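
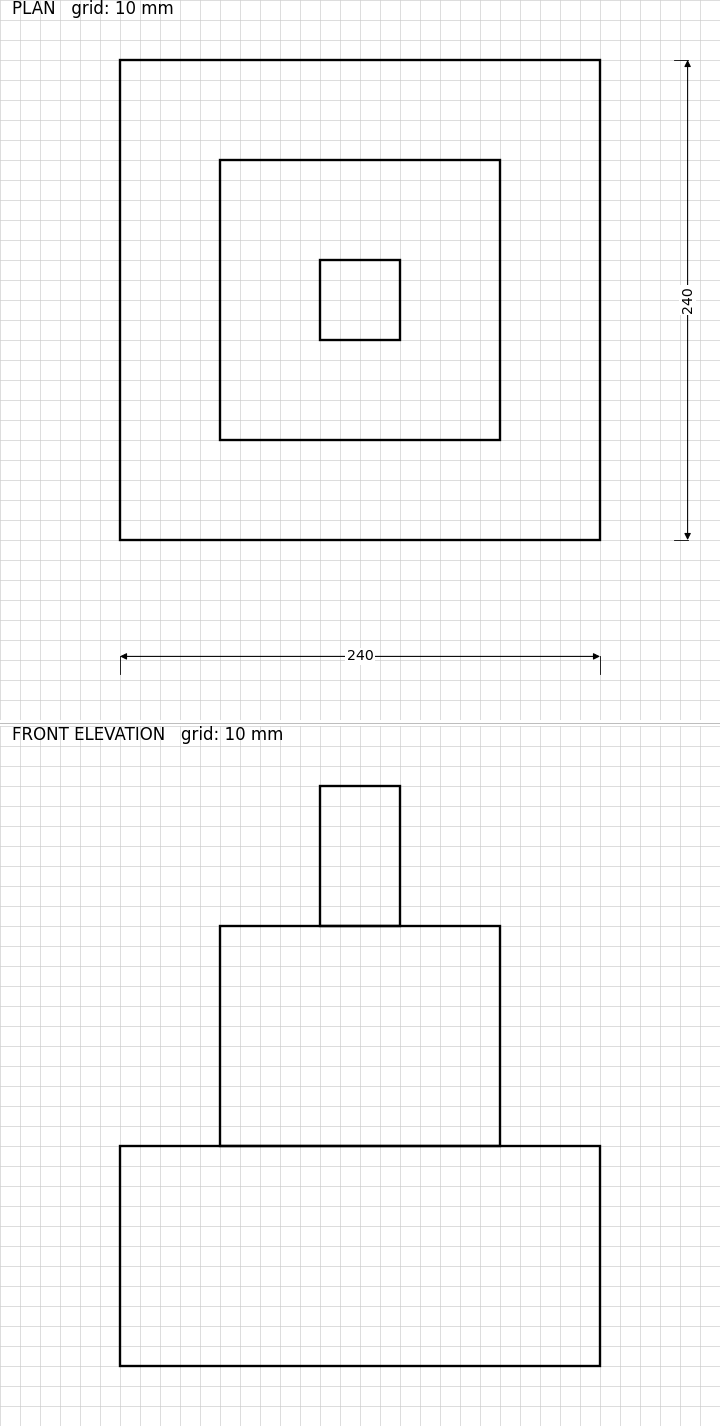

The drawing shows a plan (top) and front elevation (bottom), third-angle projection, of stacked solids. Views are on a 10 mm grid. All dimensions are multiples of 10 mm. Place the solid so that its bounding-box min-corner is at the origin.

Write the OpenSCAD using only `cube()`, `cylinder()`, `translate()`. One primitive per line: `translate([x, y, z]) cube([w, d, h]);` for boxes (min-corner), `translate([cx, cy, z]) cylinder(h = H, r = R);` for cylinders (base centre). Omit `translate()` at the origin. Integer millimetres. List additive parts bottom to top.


cube([240, 240, 110]);
translate([50, 50, 110]) cube([140, 140, 110]);
translate([100, 100, 220]) cube([40, 40, 70]);


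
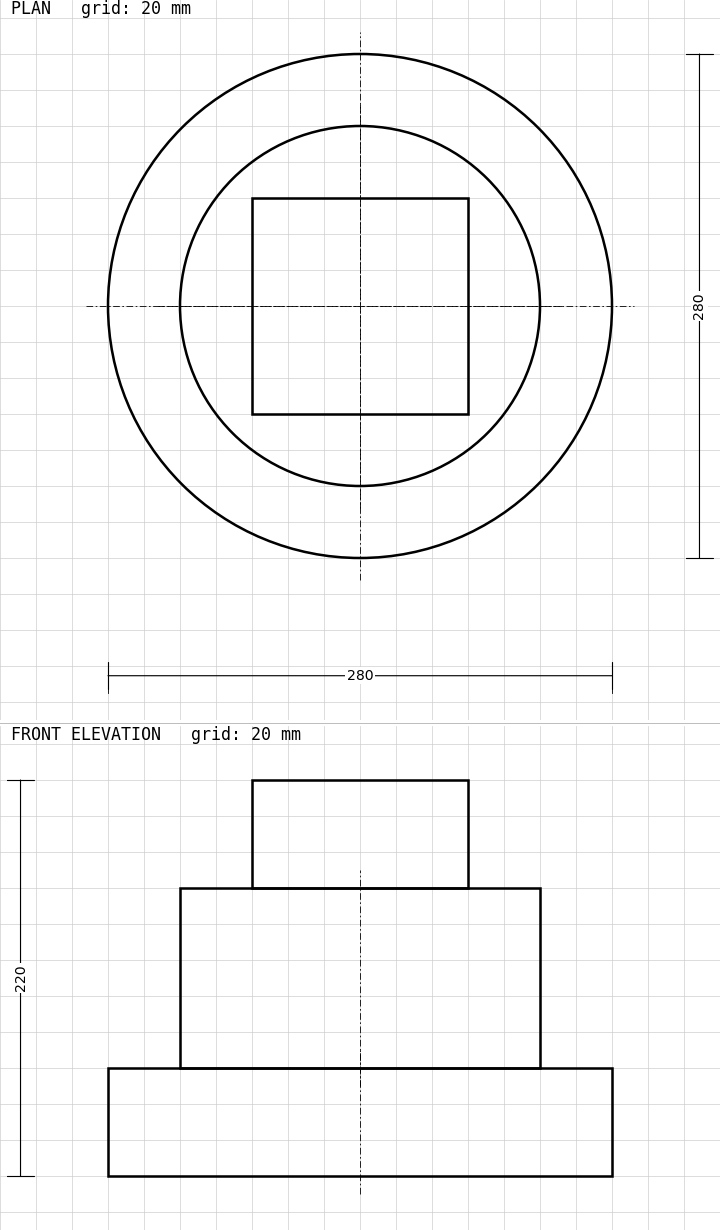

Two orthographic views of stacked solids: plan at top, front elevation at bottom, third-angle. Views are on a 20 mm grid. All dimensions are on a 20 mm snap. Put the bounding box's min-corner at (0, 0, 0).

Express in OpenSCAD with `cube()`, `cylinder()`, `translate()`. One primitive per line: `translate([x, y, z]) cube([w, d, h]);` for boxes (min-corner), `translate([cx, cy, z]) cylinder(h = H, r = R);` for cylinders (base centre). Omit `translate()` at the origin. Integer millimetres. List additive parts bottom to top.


translate([140, 140, 0]) cylinder(h = 60, r = 140);
translate([140, 140, 60]) cylinder(h = 100, r = 100);
translate([80, 80, 160]) cube([120, 120, 60]);


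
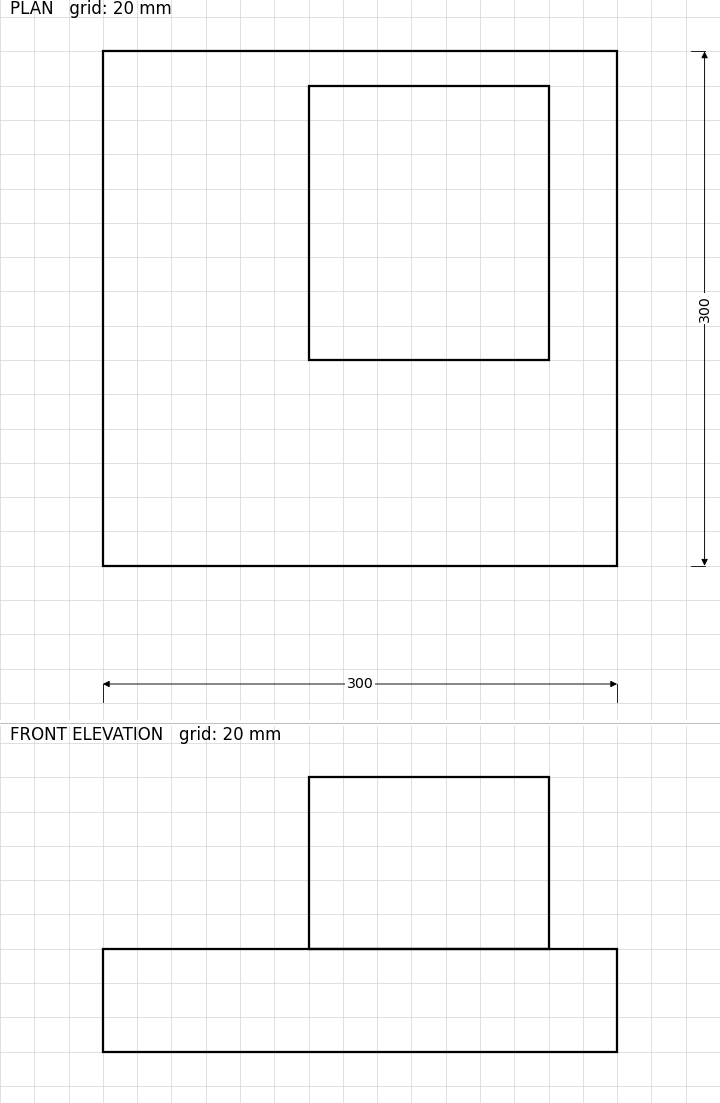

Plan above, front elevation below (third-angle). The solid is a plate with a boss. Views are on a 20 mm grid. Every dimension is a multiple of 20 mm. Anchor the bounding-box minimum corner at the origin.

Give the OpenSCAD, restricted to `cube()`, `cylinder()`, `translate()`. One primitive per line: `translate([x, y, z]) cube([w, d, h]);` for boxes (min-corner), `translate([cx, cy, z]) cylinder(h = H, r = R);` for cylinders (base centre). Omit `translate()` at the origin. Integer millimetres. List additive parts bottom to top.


cube([300, 300, 60]);
translate([120, 120, 60]) cube([140, 160, 100]);


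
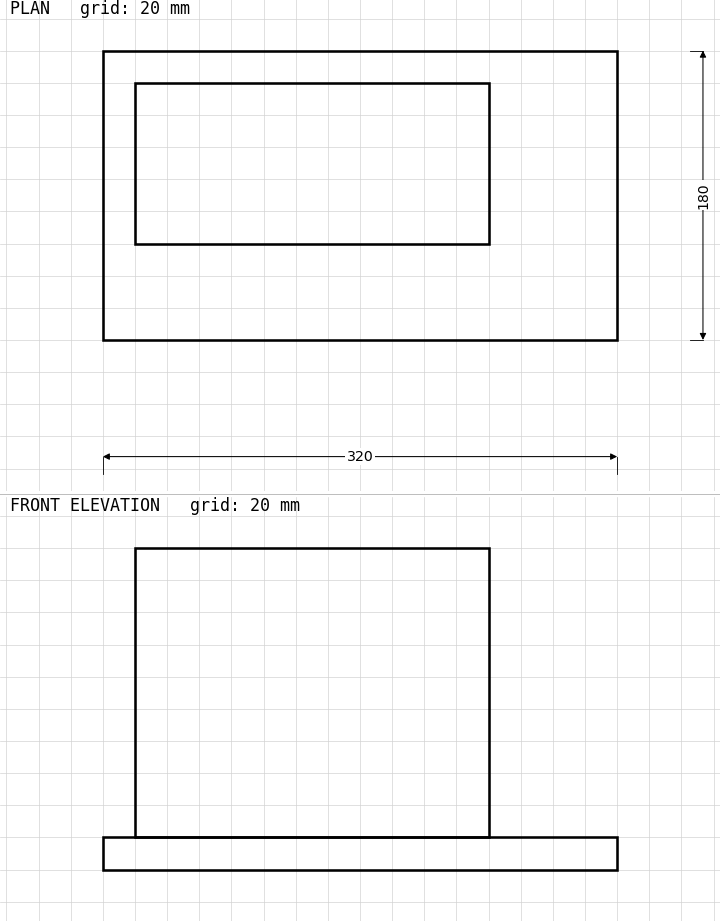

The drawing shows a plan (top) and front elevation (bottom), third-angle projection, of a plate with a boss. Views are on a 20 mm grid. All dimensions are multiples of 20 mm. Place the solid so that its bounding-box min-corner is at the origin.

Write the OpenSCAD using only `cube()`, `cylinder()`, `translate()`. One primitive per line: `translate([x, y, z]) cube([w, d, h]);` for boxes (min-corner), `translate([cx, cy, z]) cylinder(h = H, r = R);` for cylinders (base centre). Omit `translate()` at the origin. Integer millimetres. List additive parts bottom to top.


cube([320, 180, 20]);
translate([20, 60, 20]) cube([220, 100, 180]);


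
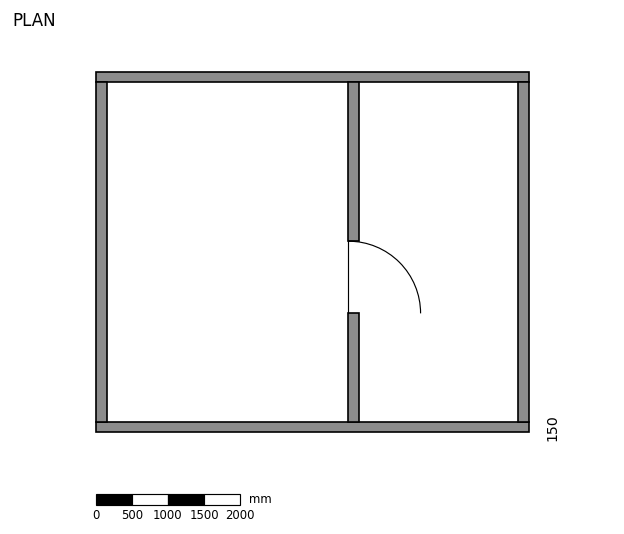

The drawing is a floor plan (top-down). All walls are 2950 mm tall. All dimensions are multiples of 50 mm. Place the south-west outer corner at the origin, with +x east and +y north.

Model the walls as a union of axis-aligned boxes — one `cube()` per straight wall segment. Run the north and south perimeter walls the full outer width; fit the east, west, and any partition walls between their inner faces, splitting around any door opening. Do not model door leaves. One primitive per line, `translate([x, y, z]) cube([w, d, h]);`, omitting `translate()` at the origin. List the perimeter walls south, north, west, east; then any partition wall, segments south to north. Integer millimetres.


cube([6000, 150, 2950]);
translate([0, 4850, 0]) cube([6000, 150, 2950]);
translate([0, 150, 0]) cube([150, 4700, 2950]);
translate([5850, 150, 0]) cube([150, 4700, 2950]);
translate([3500, 150, 0]) cube([150, 1500, 2950]);
translate([3500, 2650, 0]) cube([150, 2200, 2950]);


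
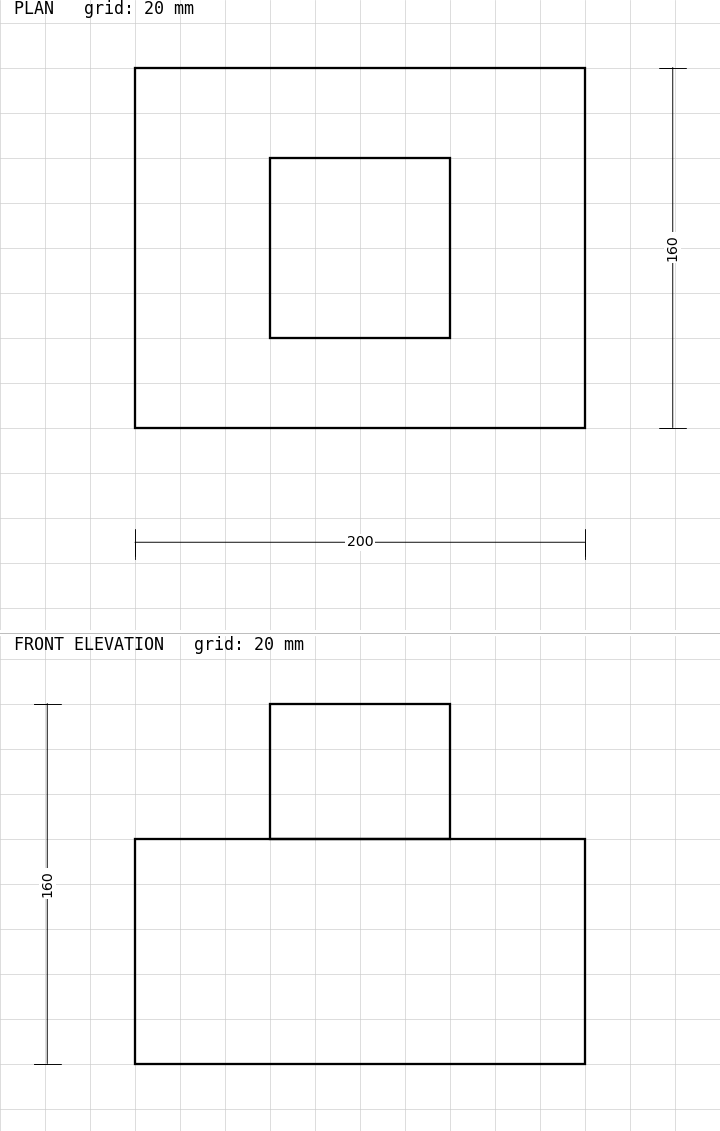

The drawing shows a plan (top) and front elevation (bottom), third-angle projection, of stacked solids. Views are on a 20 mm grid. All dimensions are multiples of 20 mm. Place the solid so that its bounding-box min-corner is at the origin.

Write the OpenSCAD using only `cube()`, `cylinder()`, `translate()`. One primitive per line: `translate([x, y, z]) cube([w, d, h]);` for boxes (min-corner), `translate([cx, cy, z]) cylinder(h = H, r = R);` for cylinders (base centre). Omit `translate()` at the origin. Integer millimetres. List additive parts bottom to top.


cube([200, 160, 100]);
translate([60, 40, 100]) cube([80, 80, 60]);


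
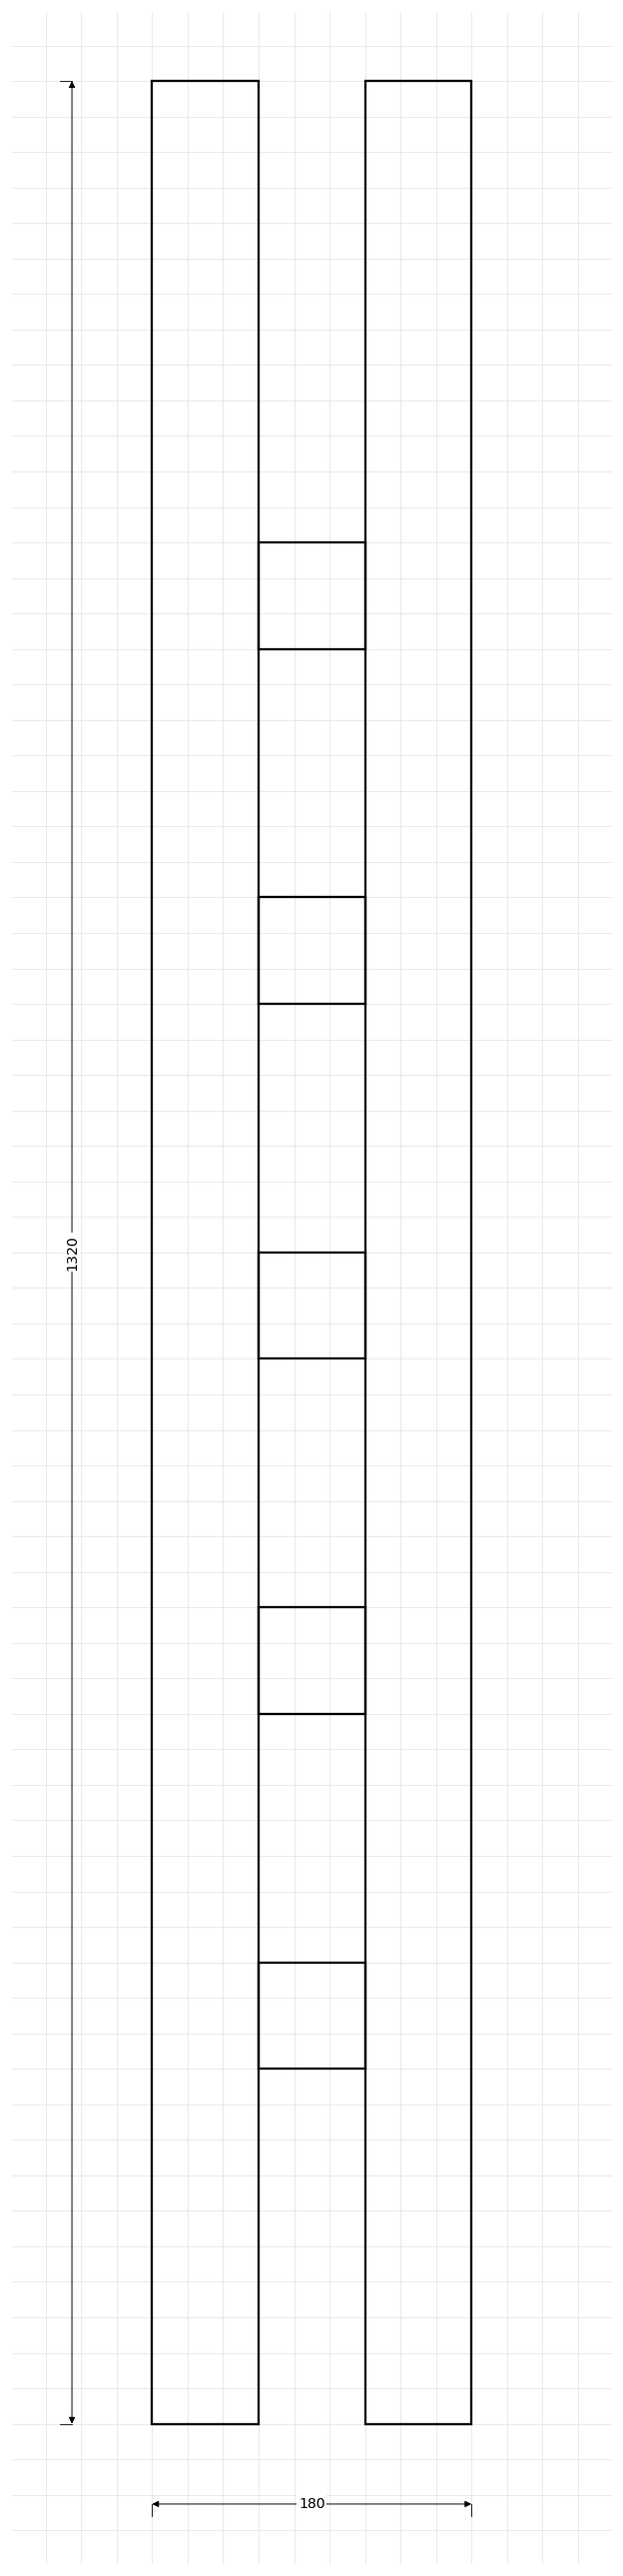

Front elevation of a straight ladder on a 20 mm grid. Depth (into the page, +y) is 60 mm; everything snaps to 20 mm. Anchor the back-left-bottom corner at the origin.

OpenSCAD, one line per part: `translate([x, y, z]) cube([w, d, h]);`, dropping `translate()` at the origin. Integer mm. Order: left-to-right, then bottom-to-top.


cube([60, 60, 1320]);
translate([60, 0, 200]) cube([60, 60, 60]);
translate([60, 0, 400]) cube([60, 60, 60]);
translate([60, 0, 600]) cube([60, 60, 60]);
translate([60, 0, 800]) cube([60, 60, 60]);
translate([60, 0, 1000]) cube([60, 60, 60]);
translate([120, 0, 0]) cube([60, 60, 1320]);


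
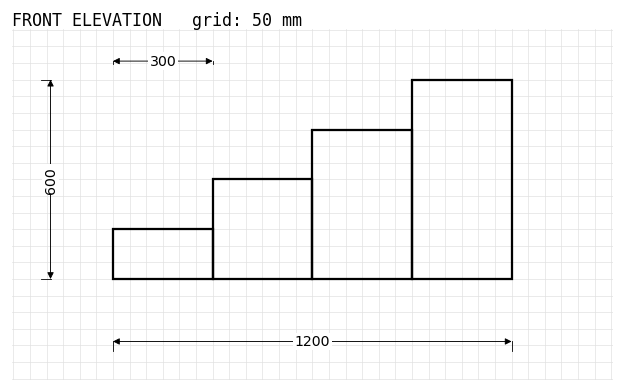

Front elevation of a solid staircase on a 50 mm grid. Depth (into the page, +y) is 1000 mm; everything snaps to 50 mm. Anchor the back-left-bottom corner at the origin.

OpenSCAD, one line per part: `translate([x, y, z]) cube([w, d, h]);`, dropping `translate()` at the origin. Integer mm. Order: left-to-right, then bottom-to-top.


cube([300, 1000, 150]);
translate([300, 0, 0]) cube([300, 1000, 300]);
translate([600, 0, 0]) cube([300, 1000, 450]);
translate([900, 0, 0]) cube([300, 1000, 600]);


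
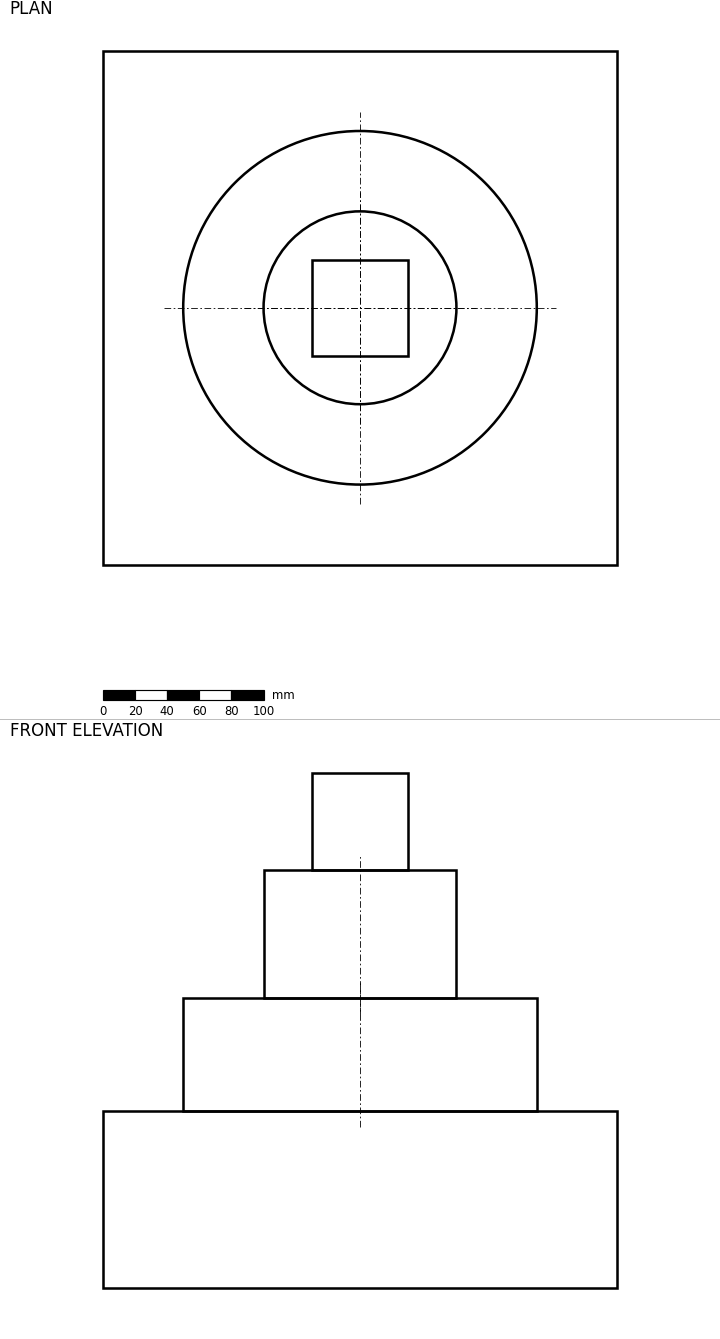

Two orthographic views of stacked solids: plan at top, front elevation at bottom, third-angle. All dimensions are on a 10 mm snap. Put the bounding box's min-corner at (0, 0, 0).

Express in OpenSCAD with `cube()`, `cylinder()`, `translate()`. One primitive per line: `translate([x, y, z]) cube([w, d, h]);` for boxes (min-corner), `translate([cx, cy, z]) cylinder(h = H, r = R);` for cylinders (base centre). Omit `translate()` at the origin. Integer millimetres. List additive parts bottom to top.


cube([320, 320, 110]);
translate([160, 160, 110]) cylinder(h = 70, r = 110);
translate([160, 160, 180]) cylinder(h = 80, r = 60);
translate([130, 130, 260]) cube([60, 60, 60]);


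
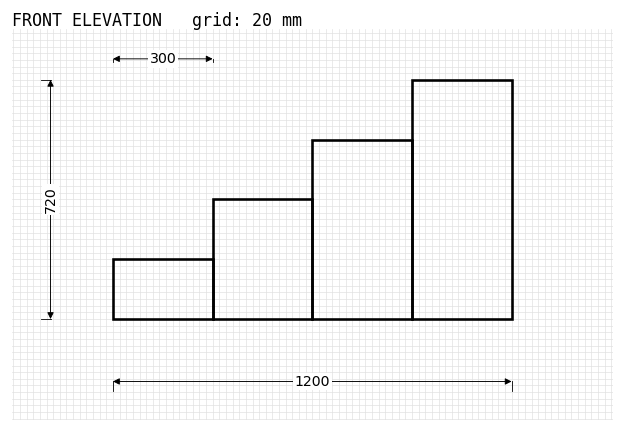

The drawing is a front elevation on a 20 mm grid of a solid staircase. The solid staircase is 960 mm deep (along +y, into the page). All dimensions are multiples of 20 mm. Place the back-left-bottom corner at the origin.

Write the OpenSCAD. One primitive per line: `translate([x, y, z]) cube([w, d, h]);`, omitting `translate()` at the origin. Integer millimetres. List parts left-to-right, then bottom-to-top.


cube([300, 960, 180]);
translate([300, 0, 0]) cube([300, 960, 360]);
translate([600, 0, 0]) cube([300, 960, 540]);
translate([900, 0, 0]) cube([300, 960, 720]);


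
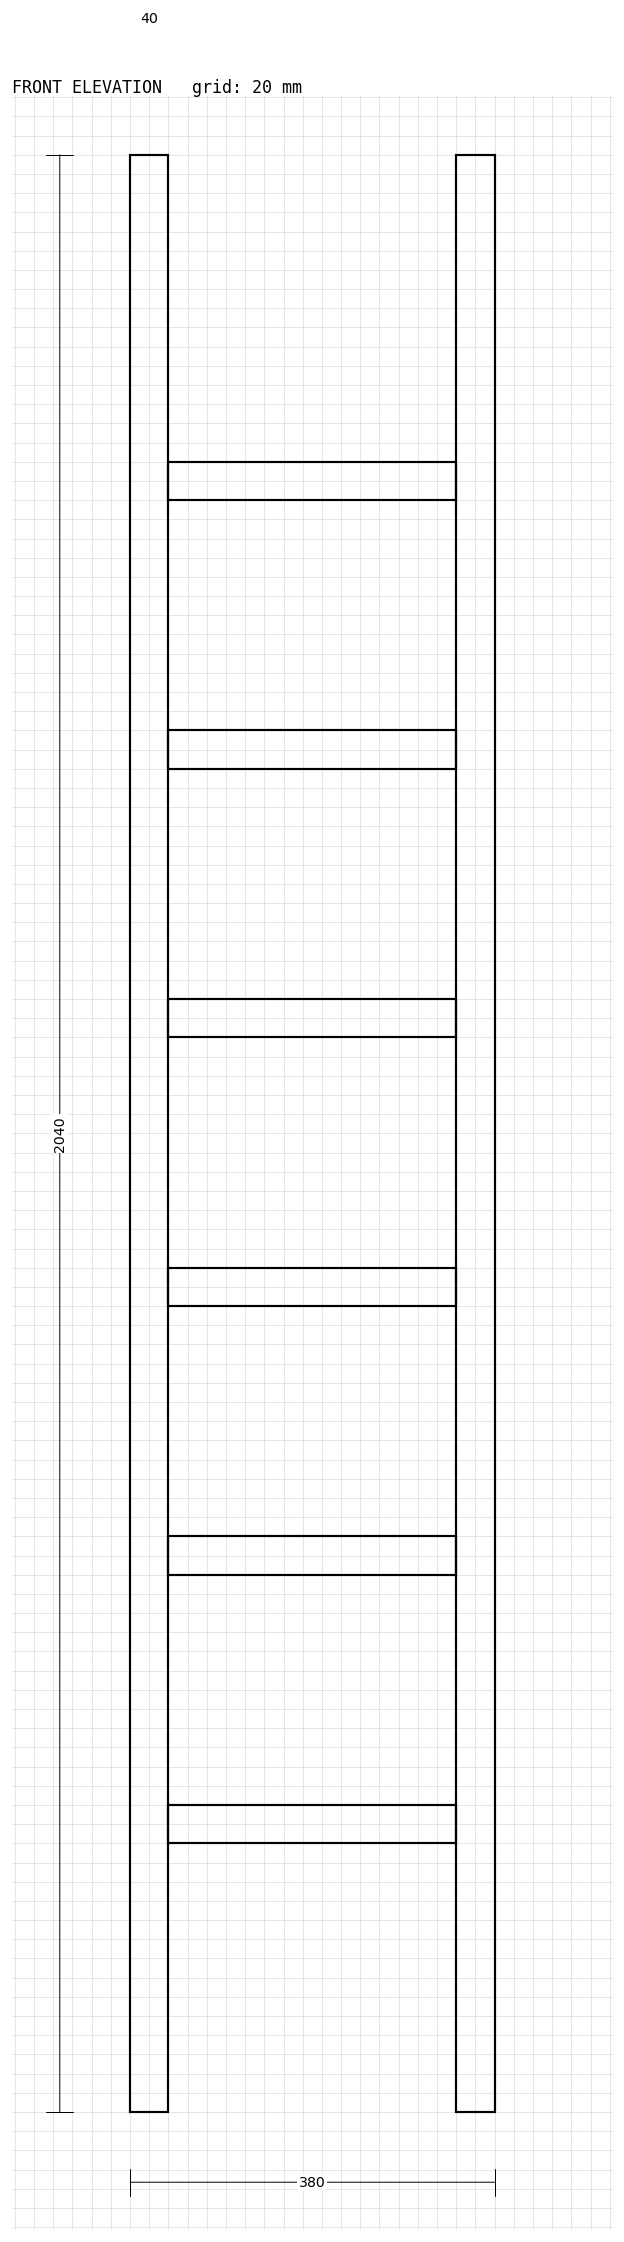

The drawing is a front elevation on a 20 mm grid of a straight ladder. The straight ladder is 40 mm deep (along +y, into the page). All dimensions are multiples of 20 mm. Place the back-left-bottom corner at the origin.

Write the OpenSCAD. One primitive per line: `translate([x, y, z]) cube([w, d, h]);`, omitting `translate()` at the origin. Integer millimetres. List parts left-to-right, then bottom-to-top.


cube([40, 40, 2040]);
translate([40, 0, 280]) cube([300, 40, 40]);
translate([40, 0, 560]) cube([300, 40, 40]);
translate([40, 0, 840]) cube([300, 40, 40]);
translate([40, 0, 1120]) cube([300, 40, 40]);
translate([40, 0, 1400]) cube([300, 40, 40]);
translate([40, 0, 1680]) cube([300, 40, 40]);
translate([340, 0, 0]) cube([40, 40, 2040]);


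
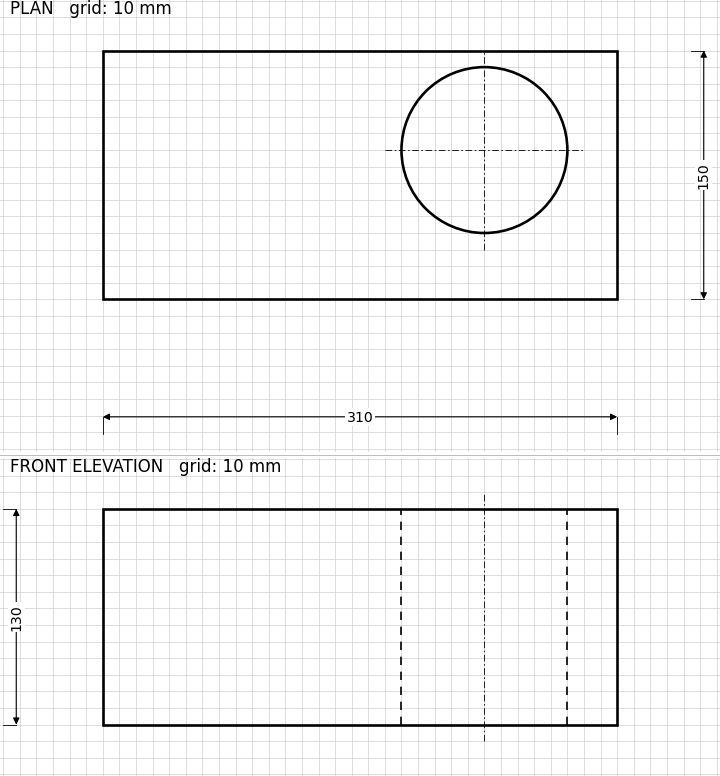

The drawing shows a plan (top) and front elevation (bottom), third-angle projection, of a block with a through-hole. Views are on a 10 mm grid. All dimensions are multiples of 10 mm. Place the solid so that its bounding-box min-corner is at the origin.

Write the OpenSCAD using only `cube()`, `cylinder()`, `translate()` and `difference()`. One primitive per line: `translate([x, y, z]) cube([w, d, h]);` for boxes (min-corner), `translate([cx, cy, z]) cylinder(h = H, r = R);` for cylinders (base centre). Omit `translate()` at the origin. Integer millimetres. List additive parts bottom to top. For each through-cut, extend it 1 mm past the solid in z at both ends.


difference() {
  cube([310, 150, 130]);
  translate([230, 90, -1]) cylinder(h = 132, r = 50);
}


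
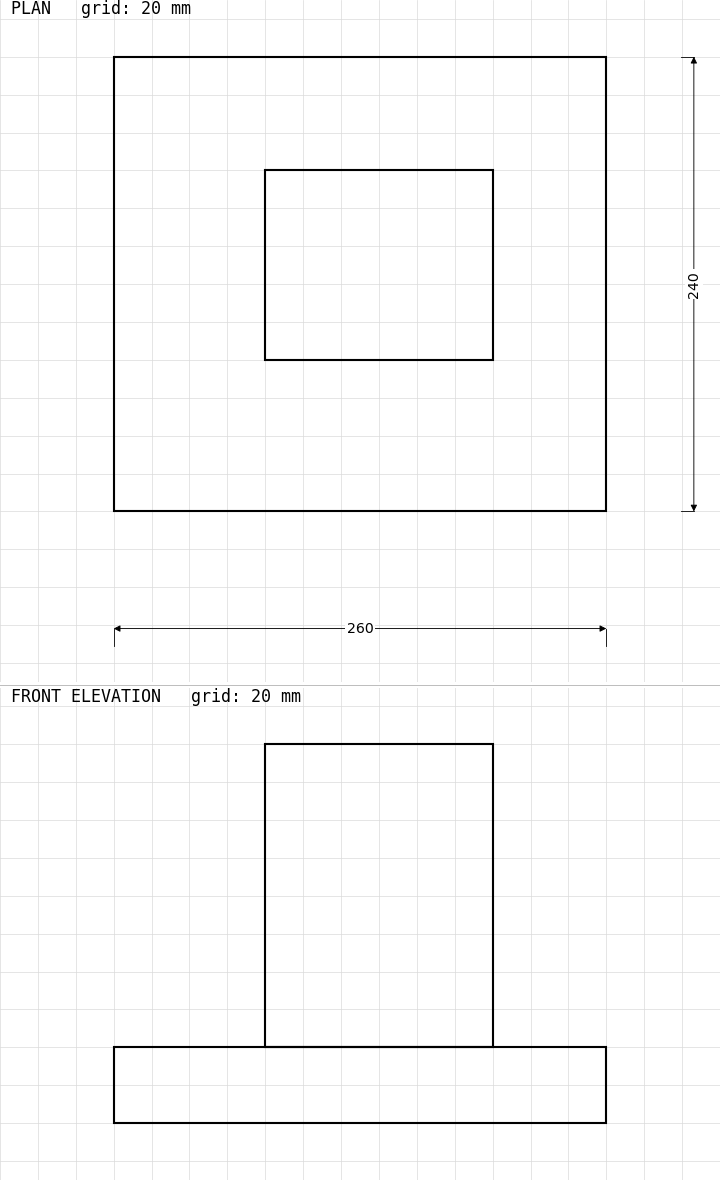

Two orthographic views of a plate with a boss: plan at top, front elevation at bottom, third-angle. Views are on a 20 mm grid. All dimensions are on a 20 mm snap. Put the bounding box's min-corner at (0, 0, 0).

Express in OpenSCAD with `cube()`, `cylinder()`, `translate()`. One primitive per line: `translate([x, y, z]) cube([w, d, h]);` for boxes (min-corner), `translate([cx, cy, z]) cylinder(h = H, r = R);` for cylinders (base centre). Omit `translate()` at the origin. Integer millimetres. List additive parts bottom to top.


cube([260, 240, 40]);
translate([80, 80, 40]) cube([120, 100, 160]);


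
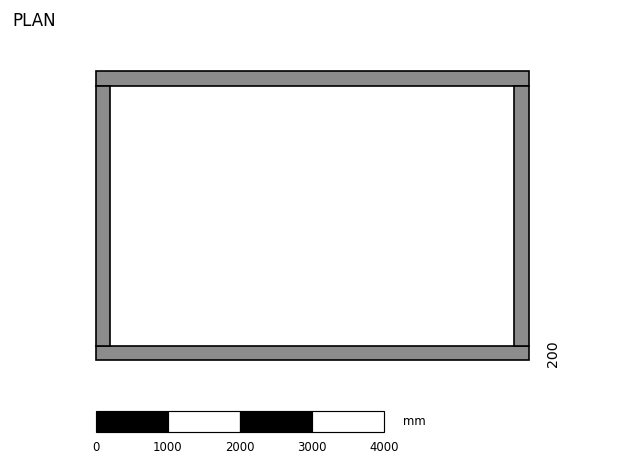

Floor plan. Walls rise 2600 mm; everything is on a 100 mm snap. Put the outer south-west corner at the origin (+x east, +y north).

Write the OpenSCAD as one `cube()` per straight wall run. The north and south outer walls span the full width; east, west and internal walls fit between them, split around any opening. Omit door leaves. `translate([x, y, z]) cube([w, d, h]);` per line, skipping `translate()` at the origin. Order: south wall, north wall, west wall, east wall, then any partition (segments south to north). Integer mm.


cube([6000, 200, 2600]);
translate([0, 3800, 0]) cube([6000, 200, 2600]);
translate([0, 200, 0]) cube([200, 3600, 2600]);
translate([5800, 200, 0]) cube([200, 3600, 2600]);


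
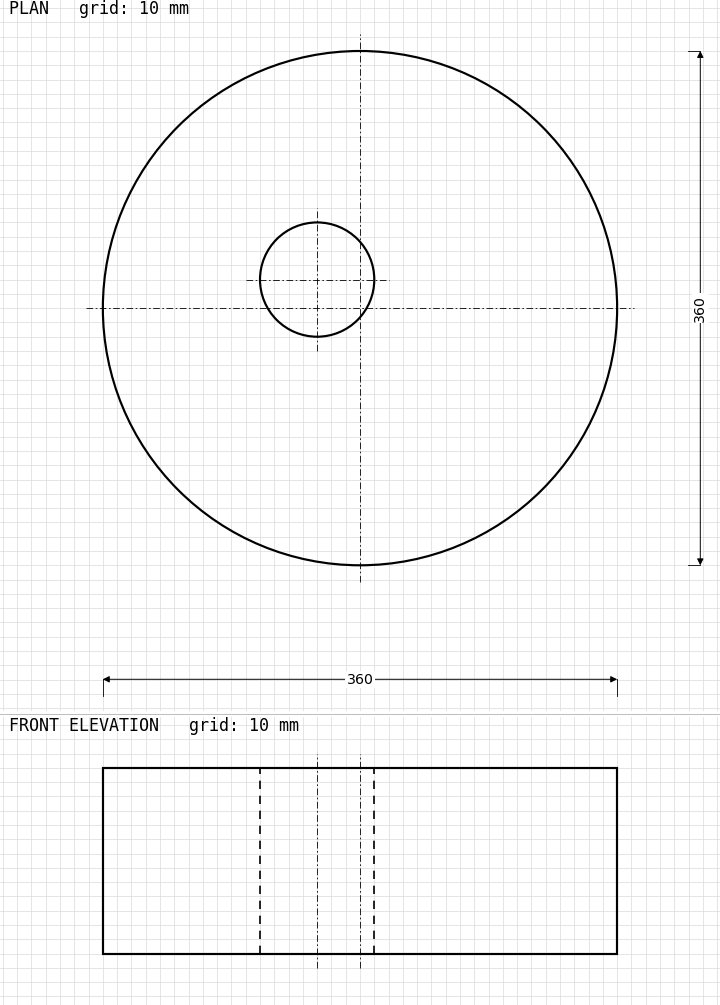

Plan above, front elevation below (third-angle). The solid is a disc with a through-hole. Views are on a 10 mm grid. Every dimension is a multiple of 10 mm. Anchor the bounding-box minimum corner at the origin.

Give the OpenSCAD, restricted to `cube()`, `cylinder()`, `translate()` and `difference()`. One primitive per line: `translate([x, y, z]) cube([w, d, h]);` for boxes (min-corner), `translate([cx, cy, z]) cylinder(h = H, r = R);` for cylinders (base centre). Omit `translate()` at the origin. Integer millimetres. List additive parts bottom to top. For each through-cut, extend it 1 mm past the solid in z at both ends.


difference() {
  translate([180, 180, 0]) cylinder(h = 130, r = 180);
  translate([150, 200, -1]) cylinder(h = 132, r = 40);
}


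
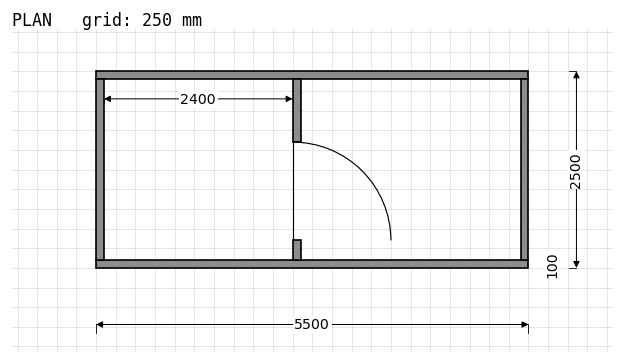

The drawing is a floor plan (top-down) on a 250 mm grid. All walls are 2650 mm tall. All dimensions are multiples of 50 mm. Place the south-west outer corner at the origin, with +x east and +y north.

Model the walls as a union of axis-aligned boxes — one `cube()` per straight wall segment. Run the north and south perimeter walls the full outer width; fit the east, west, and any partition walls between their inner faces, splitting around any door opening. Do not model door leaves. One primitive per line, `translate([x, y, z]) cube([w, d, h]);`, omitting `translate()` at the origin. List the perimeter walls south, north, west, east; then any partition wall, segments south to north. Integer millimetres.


cube([5500, 100, 2650]);
translate([0, 2400, 0]) cube([5500, 100, 2650]);
translate([0, 100, 0]) cube([100, 2300, 2650]);
translate([5400, 100, 0]) cube([100, 2300, 2650]);
translate([2500, 100, 0]) cube([100, 250, 2650]);
translate([2500, 1600, 0]) cube([100, 800, 2650]);


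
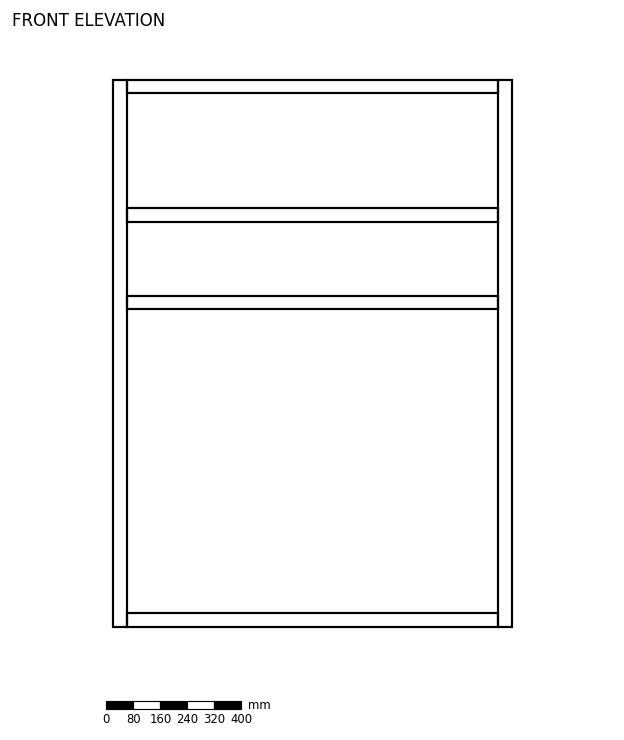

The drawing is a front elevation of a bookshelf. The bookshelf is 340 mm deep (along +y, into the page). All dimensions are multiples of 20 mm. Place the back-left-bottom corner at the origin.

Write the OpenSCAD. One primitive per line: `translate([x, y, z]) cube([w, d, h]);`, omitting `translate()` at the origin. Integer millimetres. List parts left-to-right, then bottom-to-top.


cube([40, 340, 1620]);
translate([40, 0, 0]) cube([1100, 340, 40]);
translate([40, 0, 940]) cube([1100, 340, 40]);
translate([40, 0, 1200]) cube([1100, 340, 40]);
translate([40, 0, 1580]) cube([1100, 340, 40]);
translate([1140, 0, 0]) cube([40, 340, 1620]);


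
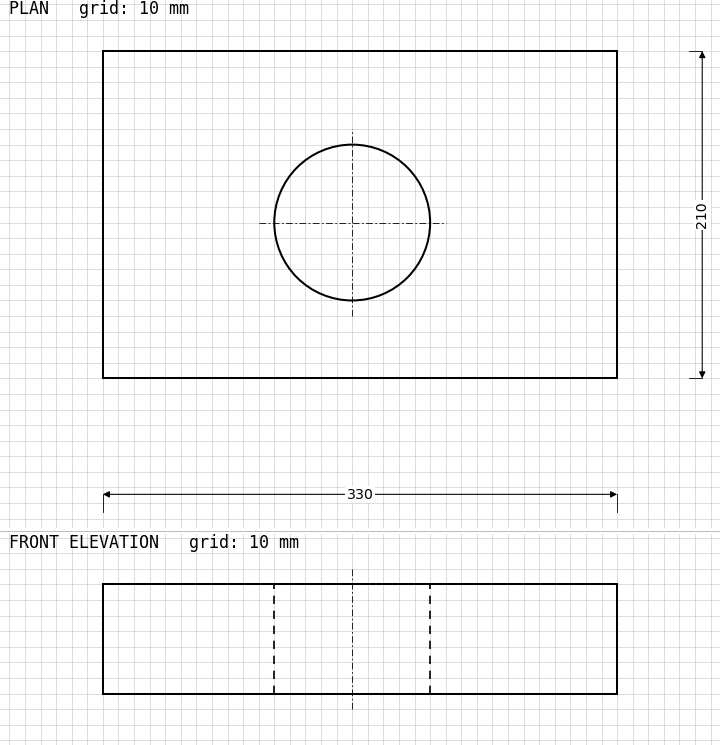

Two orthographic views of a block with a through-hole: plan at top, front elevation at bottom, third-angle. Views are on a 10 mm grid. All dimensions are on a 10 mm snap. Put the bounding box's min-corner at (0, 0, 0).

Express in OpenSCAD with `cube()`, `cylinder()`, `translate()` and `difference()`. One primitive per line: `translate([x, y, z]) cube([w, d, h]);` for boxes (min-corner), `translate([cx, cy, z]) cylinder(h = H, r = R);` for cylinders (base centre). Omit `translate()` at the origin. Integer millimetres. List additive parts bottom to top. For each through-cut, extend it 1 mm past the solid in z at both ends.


difference() {
  cube([330, 210, 70]);
  translate([160, 100, -1]) cylinder(h = 72, r = 50);
}


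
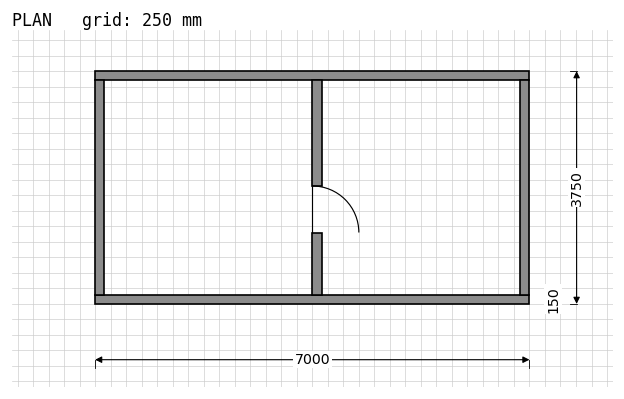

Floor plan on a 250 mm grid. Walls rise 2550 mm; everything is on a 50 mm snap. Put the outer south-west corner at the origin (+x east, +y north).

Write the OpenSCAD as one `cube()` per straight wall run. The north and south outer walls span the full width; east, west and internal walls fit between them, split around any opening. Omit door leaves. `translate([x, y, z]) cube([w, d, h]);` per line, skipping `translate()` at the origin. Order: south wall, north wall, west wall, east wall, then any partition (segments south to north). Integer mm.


cube([7000, 150, 2550]);
translate([0, 3600, 0]) cube([7000, 150, 2550]);
translate([0, 150, 0]) cube([150, 3450, 2550]);
translate([6850, 150, 0]) cube([150, 3450, 2550]);
translate([3500, 150, 0]) cube([150, 1000, 2550]);
translate([3500, 1900, 0]) cube([150, 1700, 2550]);


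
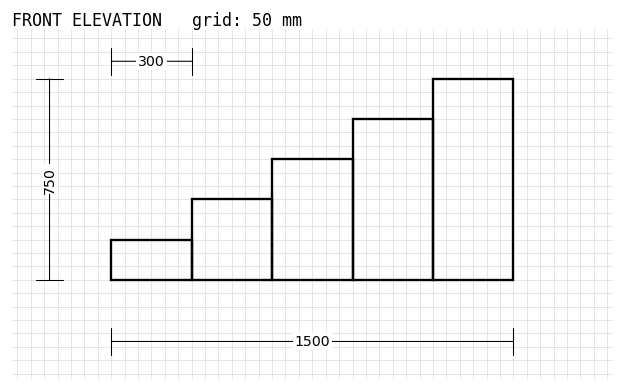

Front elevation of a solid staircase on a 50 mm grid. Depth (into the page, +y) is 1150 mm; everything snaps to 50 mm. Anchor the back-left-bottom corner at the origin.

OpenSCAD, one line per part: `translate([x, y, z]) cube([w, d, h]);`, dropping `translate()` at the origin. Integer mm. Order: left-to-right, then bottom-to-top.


cube([300, 1150, 150]);
translate([300, 0, 0]) cube([300, 1150, 300]);
translate([600, 0, 0]) cube([300, 1150, 450]);
translate([900, 0, 0]) cube([300, 1150, 600]);
translate([1200, 0, 0]) cube([300, 1150, 750]);


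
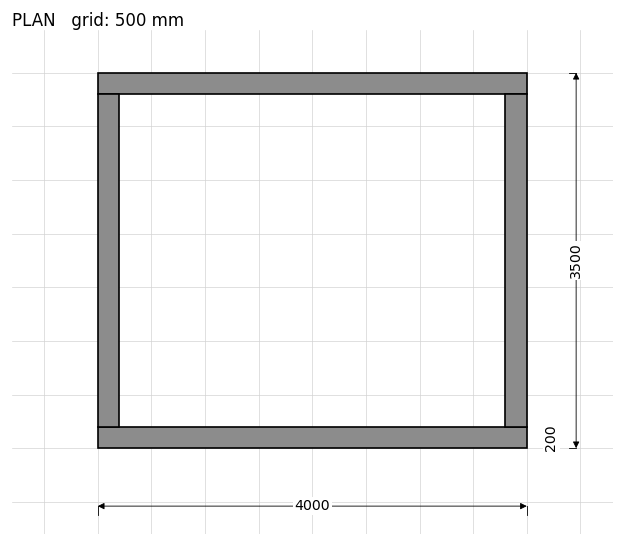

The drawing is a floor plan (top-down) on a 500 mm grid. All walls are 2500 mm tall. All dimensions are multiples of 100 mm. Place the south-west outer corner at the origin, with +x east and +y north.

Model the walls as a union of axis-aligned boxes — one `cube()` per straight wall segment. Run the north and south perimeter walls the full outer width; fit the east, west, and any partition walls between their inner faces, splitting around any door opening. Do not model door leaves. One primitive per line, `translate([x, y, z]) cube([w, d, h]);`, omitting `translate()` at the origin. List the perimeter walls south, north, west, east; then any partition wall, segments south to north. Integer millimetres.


cube([4000, 200, 2500]);
translate([0, 3300, 0]) cube([4000, 200, 2500]);
translate([0, 200, 0]) cube([200, 3100, 2500]);
translate([3800, 200, 0]) cube([200, 3100, 2500]);


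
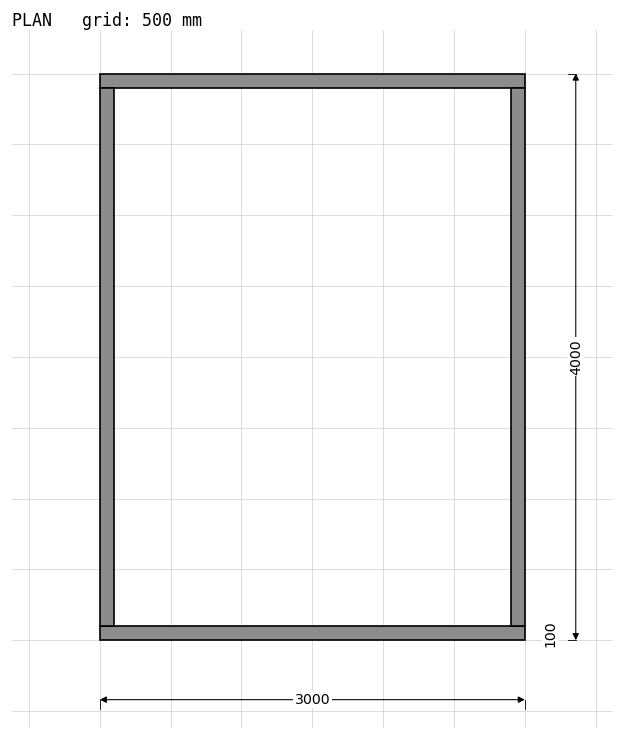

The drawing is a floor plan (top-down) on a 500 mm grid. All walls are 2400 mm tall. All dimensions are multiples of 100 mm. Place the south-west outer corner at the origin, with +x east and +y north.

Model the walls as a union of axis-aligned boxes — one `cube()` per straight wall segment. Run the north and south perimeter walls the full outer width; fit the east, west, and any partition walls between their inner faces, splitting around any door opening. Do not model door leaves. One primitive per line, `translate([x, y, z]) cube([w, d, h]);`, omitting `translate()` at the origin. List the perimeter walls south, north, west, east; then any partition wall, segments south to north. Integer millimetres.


cube([3000, 100, 2400]);
translate([0, 3900, 0]) cube([3000, 100, 2400]);
translate([0, 100, 0]) cube([100, 3800, 2400]);
translate([2900, 100, 0]) cube([100, 3800, 2400]);


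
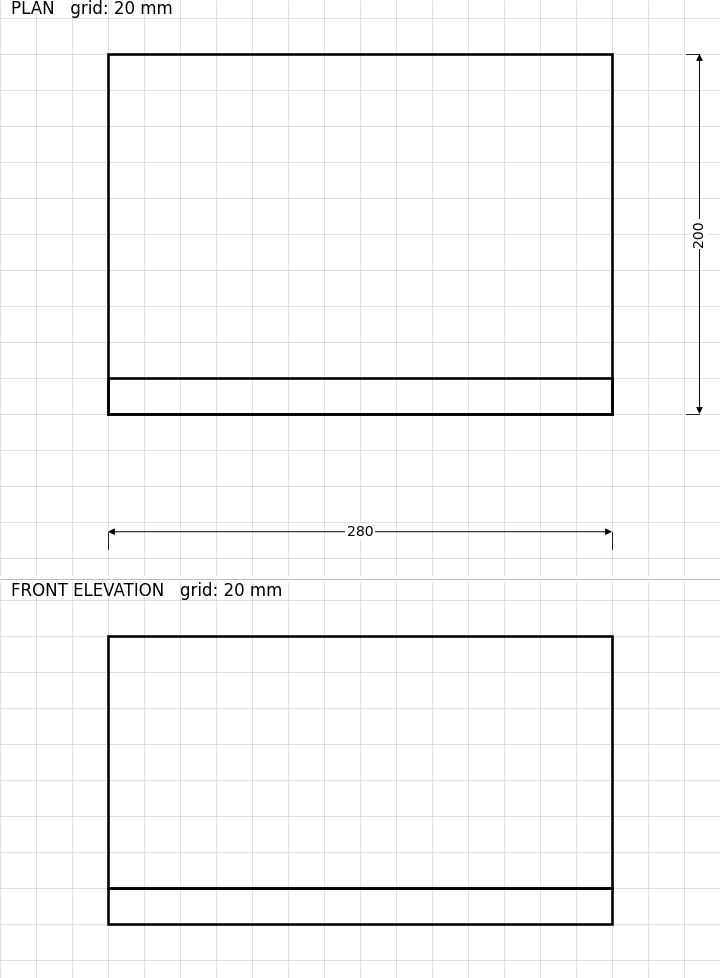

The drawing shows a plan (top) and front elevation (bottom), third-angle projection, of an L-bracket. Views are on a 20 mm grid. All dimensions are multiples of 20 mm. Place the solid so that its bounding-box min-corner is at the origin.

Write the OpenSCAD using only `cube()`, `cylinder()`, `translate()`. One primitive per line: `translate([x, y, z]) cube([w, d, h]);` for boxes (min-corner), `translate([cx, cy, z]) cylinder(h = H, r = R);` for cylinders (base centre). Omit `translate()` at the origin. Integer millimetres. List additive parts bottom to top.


cube([280, 200, 20]);
translate([0, 0, 20]) cube([280, 20, 140]);


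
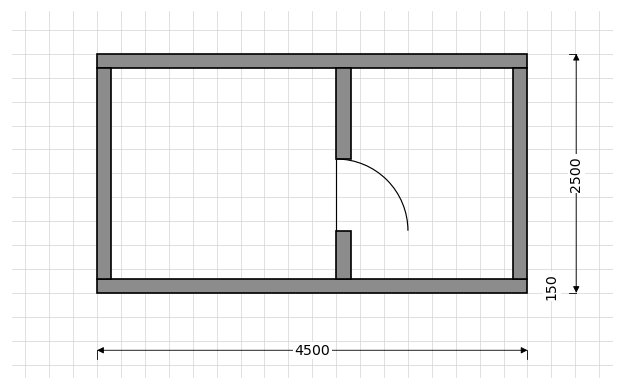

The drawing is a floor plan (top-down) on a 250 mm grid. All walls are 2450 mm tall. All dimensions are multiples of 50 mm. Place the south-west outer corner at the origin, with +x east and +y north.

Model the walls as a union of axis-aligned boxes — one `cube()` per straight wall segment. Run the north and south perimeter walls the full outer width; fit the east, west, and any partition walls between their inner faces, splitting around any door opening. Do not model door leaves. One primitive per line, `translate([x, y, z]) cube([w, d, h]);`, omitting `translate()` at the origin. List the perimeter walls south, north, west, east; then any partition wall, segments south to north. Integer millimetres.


cube([4500, 150, 2450]);
translate([0, 2350, 0]) cube([4500, 150, 2450]);
translate([0, 150, 0]) cube([150, 2200, 2450]);
translate([4350, 150, 0]) cube([150, 2200, 2450]);
translate([2500, 150, 0]) cube([150, 500, 2450]);
translate([2500, 1400, 0]) cube([150, 950, 2450]);


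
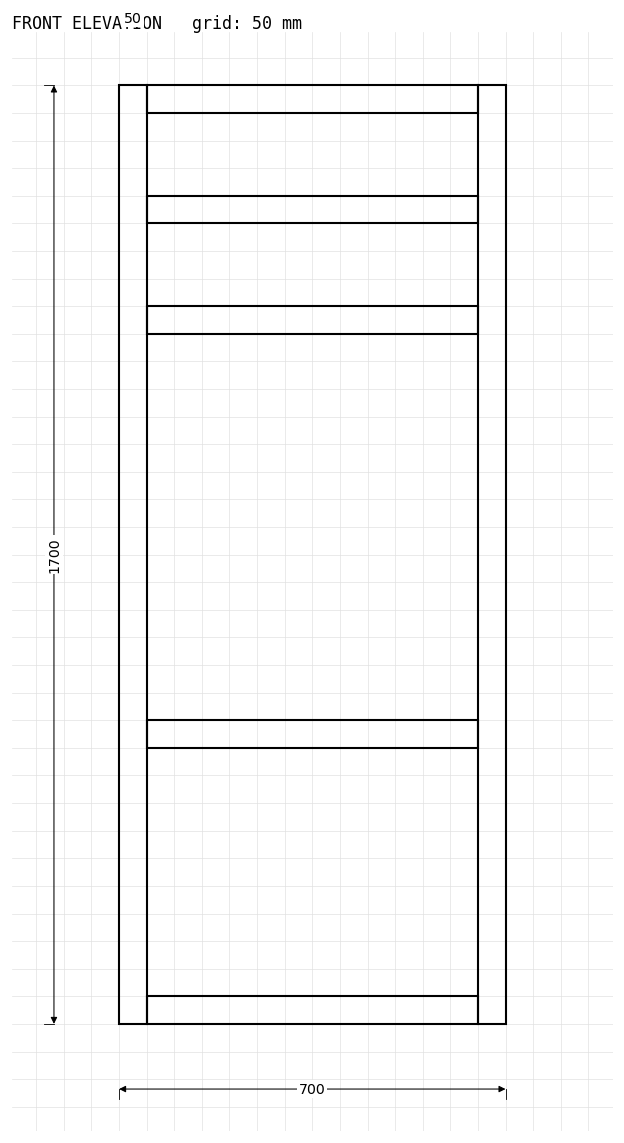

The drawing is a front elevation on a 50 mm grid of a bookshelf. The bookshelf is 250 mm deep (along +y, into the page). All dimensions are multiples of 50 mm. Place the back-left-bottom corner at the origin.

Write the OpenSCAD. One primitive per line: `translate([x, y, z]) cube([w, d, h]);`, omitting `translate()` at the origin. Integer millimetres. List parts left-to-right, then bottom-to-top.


cube([50, 250, 1700]);
translate([50, 0, 0]) cube([600, 250, 50]);
translate([50, 0, 500]) cube([600, 250, 50]);
translate([50, 0, 1250]) cube([600, 250, 50]);
translate([50, 0, 1450]) cube([600, 250, 50]);
translate([50, 0, 1650]) cube([600, 250, 50]);
translate([650, 0, 0]) cube([50, 250, 1700]);


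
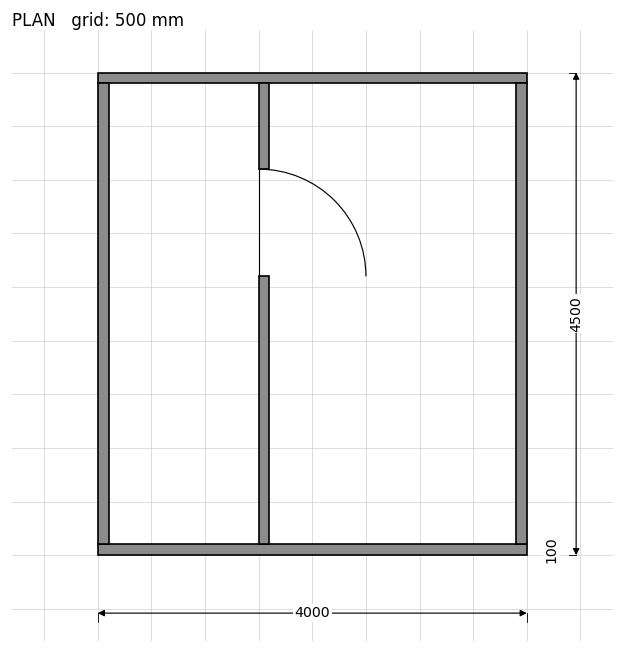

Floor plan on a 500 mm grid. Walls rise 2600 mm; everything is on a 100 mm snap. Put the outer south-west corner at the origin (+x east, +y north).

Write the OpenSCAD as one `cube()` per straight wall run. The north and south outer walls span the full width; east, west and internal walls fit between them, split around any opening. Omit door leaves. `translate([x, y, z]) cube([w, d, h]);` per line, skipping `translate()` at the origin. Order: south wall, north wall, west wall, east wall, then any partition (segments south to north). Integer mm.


cube([4000, 100, 2600]);
translate([0, 4400, 0]) cube([4000, 100, 2600]);
translate([0, 100, 0]) cube([100, 4300, 2600]);
translate([3900, 100, 0]) cube([100, 4300, 2600]);
translate([1500, 100, 0]) cube([100, 2500, 2600]);
translate([1500, 3600, 0]) cube([100, 800, 2600]);


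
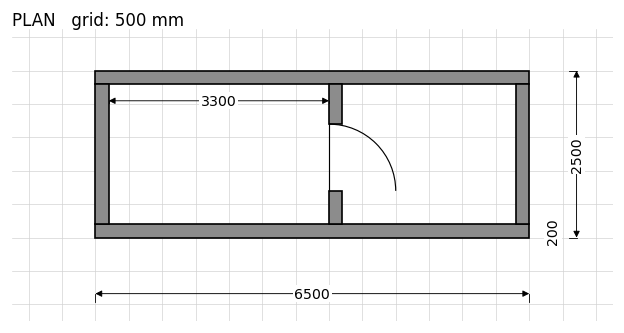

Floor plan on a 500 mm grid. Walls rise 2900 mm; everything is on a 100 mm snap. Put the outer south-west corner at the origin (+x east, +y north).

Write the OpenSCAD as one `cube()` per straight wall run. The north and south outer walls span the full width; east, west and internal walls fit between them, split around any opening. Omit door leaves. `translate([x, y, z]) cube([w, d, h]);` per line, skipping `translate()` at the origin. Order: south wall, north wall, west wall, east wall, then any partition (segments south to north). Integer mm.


cube([6500, 200, 2900]);
translate([0, 2300, 0]) cube([6500, 200, 2900]);
translate([0, 200, 0]) cube([200, 2100, 2900]);
translate([6300, 200, 0]) cube([200, 2100, 2900]);
translate([3500, 200, 0]) cube([200, 500, 2900]);
translate([3500, 1700, 0]) cube([200, 600, 2900]);


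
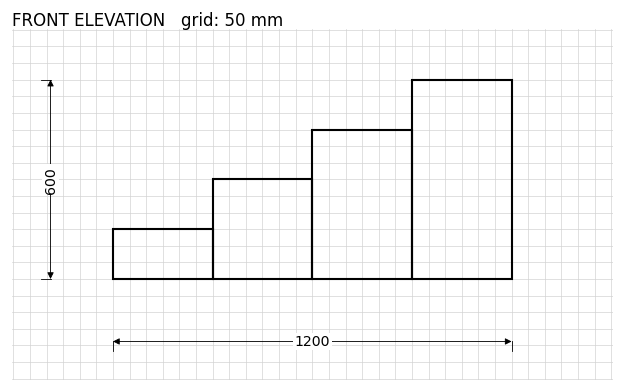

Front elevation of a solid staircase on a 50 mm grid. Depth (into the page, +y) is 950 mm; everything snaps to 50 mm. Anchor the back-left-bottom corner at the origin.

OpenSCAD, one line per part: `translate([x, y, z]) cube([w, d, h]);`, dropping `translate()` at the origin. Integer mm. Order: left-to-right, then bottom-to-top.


cube([300, 950, 150]);
translate([300, 0, 0]) cube([300, 950, 300]);
translate([600, 0, 0]) cube([300, 950, 450]);
translate([900, 0, 0]) cube([300, 950, 600]);


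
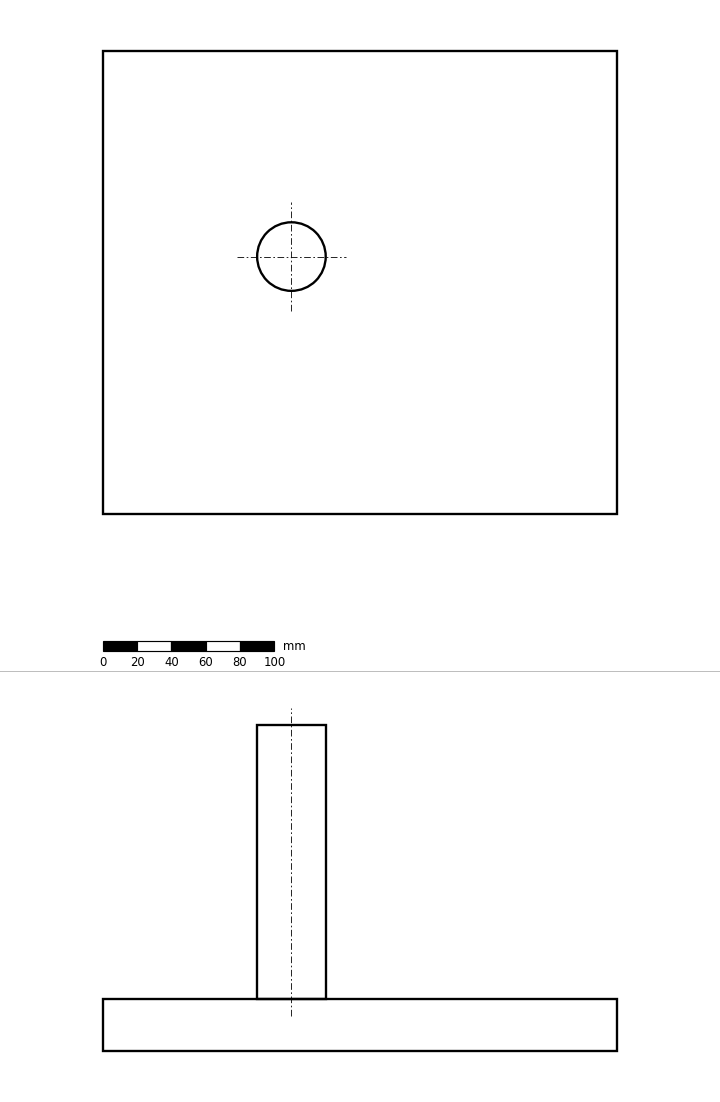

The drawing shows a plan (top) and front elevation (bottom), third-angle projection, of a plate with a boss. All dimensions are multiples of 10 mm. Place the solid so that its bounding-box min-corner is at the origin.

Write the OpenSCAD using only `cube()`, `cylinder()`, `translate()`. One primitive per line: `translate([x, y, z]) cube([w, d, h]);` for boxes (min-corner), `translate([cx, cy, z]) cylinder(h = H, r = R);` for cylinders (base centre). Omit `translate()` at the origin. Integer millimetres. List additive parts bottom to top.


cube([300, 270, 30]);
translate([110, 150, 30]) cylinder(h = 160, r = 20);


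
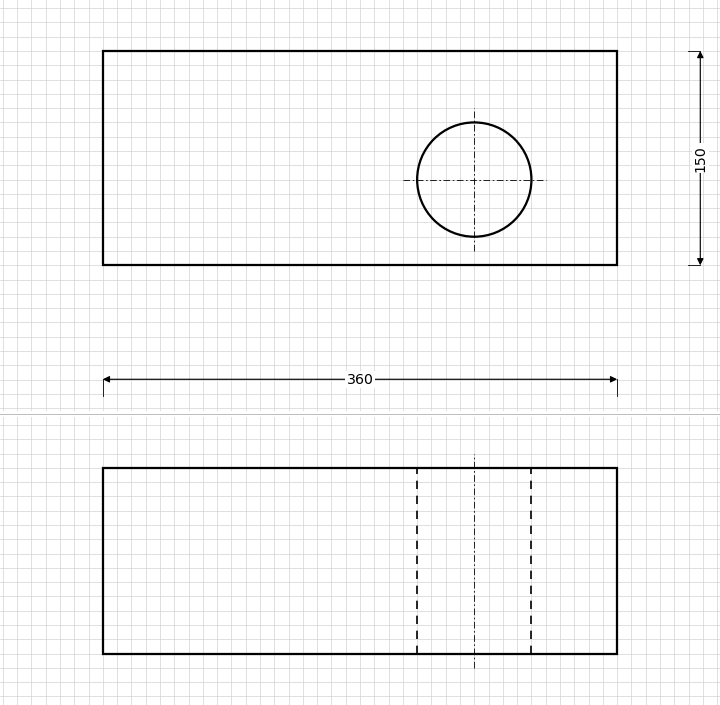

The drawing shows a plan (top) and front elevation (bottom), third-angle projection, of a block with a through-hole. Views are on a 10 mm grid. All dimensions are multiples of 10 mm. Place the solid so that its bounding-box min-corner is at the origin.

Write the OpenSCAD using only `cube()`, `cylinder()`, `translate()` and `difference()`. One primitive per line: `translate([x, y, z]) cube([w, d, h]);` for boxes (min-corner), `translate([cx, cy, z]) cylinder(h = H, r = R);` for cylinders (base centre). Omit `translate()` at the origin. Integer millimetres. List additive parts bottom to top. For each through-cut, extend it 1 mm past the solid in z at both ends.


difference() {
  cube([360, 150, 130]);
  translate([260, 60, -1]) cylinder(h = 132, r = 40);
}


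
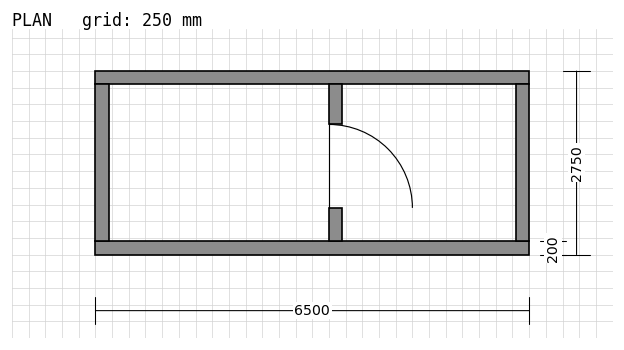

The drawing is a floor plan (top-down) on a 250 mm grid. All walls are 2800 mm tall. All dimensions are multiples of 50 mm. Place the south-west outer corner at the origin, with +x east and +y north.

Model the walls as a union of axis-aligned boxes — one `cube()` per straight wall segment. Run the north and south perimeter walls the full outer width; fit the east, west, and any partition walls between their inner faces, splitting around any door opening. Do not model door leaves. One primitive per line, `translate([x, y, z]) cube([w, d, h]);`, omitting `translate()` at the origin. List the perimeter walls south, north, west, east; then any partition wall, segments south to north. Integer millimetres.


cube([6500, 200, 2800]);
translate([0, 2550, 0]) cube([6500, 200, 2800]);
translate([0, 200, 0]) cube([200, 2350, 2800]);
translate([6300, 200, 0]) cube([200, 2350, 2800]);
translate([3500, 200, 0]) cube([200, 500, 2800]);
translate([3500, 1950, 0]) cube([200, 600, 2800]);


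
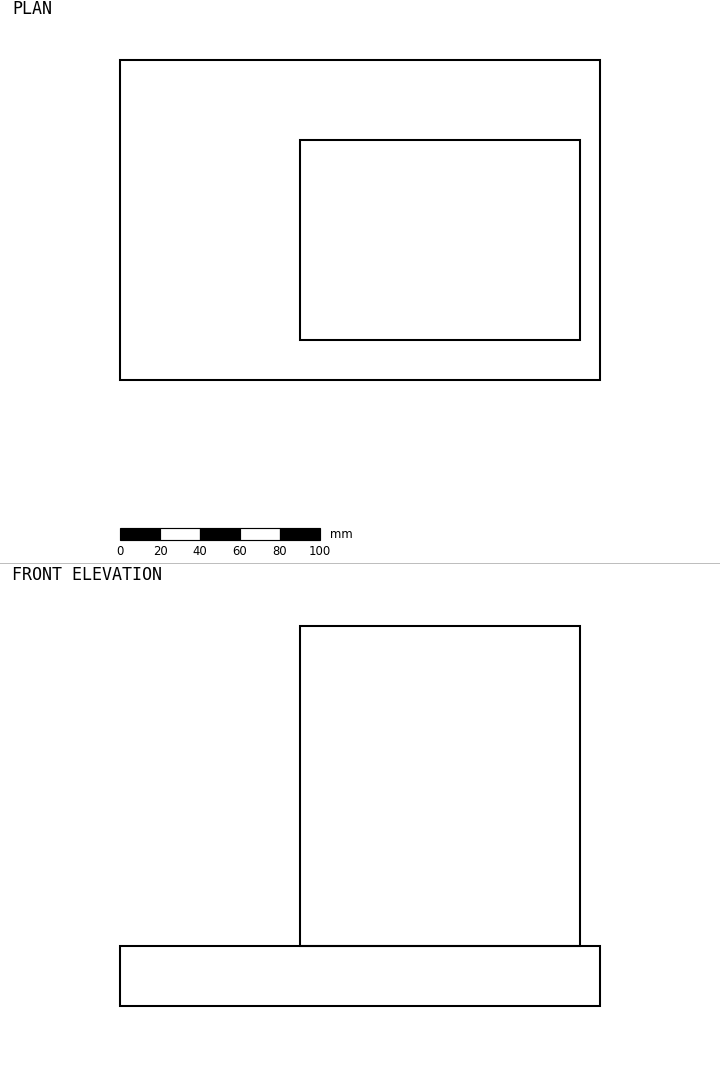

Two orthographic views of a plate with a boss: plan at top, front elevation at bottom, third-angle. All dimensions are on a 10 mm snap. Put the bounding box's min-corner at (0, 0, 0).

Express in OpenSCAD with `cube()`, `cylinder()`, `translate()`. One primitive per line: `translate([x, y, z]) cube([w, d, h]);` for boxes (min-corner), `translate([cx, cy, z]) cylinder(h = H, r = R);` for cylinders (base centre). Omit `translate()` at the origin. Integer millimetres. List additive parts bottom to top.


cube([240, 160, 30]);
translate([90, 20, 30]) cube([140, 100, 160]);


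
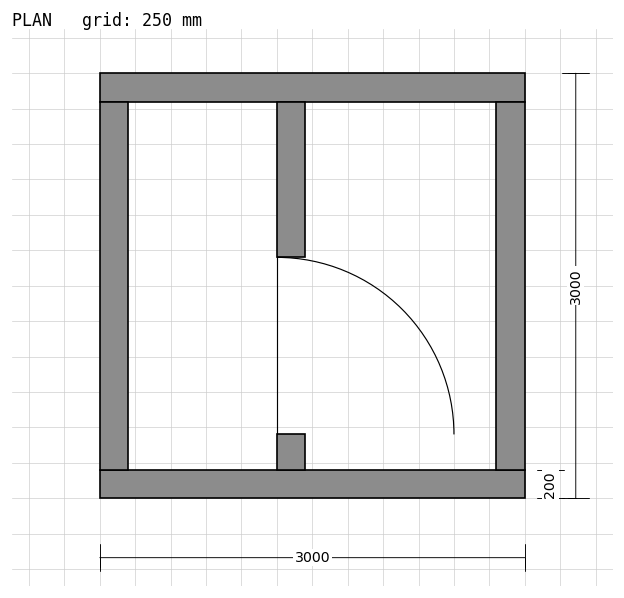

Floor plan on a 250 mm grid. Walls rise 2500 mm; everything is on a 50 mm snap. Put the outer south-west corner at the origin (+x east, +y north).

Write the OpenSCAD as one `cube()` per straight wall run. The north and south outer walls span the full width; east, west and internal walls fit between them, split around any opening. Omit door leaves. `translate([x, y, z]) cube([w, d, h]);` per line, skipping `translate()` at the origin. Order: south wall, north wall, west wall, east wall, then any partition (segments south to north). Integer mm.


cube([3000, 200, 2500]);
translate([0, 2800, 0]) cube([3000, 200, 2500]);
translate([0, 200, 0]) cube([200, 2600, 2500]);
translate([2800, 200, 0]) cube([200, 2600, 2500]);
translate([1250, 200, 0]) cube([200, 250, 2500]);
translate([1250, 1700, 0]) cube([200, 1100, 2500]);


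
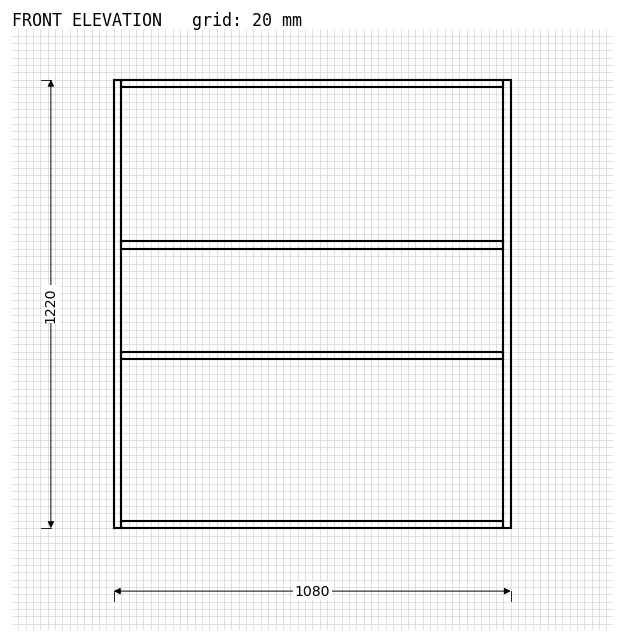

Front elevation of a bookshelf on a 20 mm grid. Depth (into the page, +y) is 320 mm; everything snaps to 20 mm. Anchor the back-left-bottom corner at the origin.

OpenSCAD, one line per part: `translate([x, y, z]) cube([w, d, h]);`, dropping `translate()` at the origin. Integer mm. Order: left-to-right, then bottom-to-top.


cube([20, 320, 1220]);
translate([20, 0, 0]) cube([1040, 320, 20]);
translate([20, 0, 460]) cube([1040, 320, 20]);
translate([20, 0, 760]) cube([1040, 320, 20]);
translate([20, 0, 1200]) cube([1040, 320, 20]);
translate([1060, 0, 0]) cube([20, 320, 1220]);


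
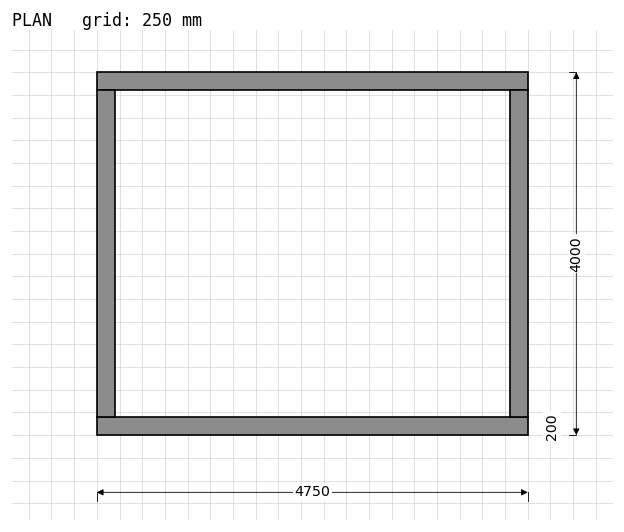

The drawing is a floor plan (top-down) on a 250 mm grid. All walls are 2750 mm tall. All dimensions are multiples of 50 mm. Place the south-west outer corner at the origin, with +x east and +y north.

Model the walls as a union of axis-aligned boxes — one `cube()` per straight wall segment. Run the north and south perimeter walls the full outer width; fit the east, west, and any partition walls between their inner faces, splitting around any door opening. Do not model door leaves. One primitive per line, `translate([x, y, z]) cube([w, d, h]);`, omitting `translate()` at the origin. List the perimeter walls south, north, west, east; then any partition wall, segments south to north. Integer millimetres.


cube([4750, 200, 2750]);
translate([0, 3800, 0]) cube([4750, 200, 2750]);
translate([0, 200, 0]) cube([200, 3600, 2750]);
translate([4550, 200, 0]) cube([200, 3600, 2750]);


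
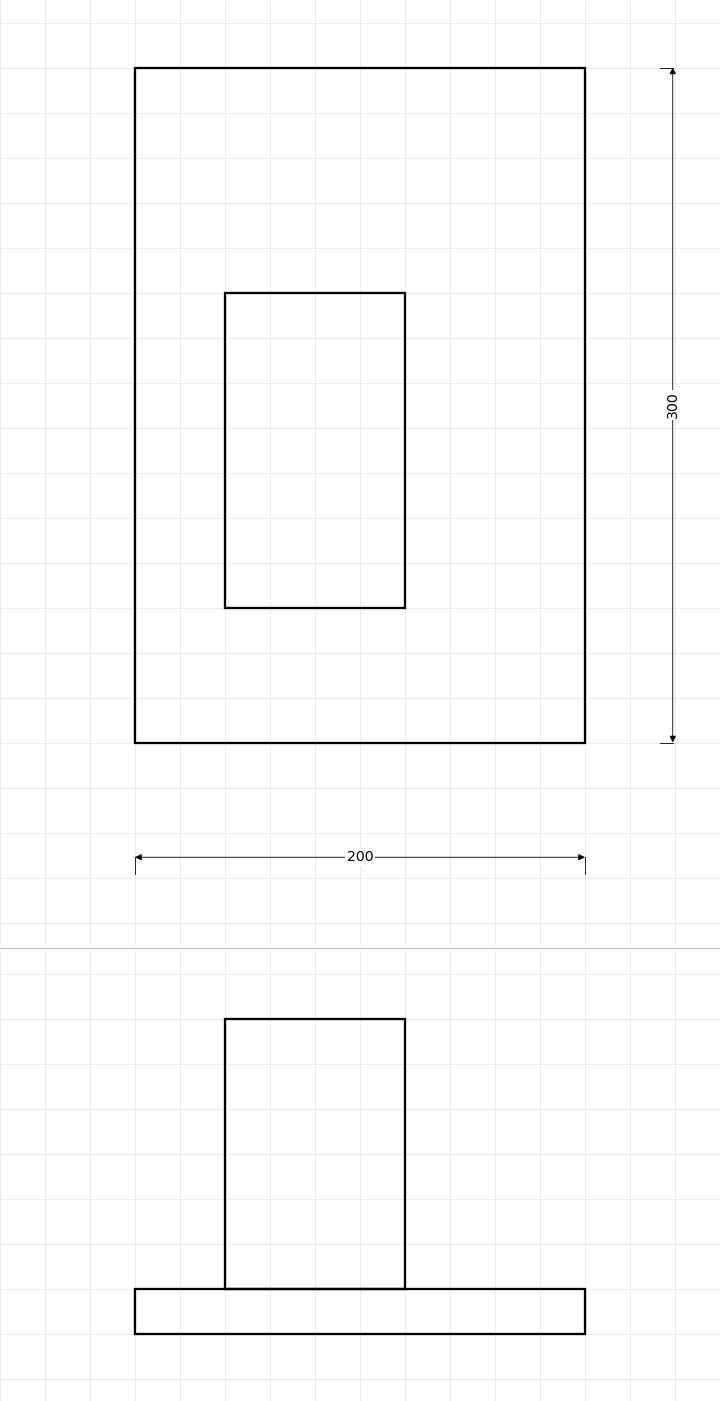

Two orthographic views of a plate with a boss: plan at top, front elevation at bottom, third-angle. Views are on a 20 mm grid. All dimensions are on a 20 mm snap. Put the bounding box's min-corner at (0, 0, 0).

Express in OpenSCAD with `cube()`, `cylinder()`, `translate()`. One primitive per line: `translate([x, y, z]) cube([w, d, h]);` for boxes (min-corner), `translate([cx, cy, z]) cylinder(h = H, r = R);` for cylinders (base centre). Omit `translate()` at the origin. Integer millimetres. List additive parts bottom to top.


cube([200, 300, 20]);
translate([40, 60, 20]) cube([80, 140, 120]);


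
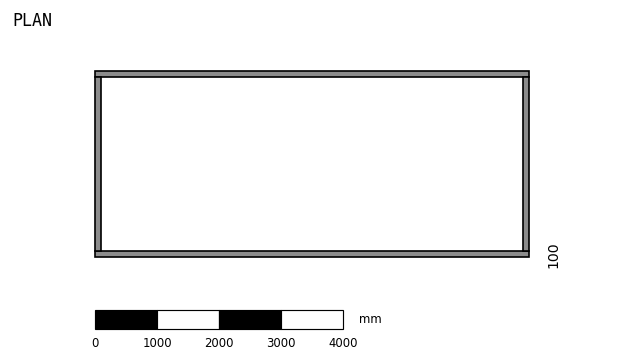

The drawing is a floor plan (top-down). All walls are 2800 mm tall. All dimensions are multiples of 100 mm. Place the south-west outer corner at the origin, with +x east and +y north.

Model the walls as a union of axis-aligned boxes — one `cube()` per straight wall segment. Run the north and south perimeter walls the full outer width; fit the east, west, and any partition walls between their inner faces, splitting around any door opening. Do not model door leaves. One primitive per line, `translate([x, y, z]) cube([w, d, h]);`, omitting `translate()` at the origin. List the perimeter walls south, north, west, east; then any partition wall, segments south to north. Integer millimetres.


cube([7000, 100, 2800]);
translate([0, 2900, 0]) cube([7000, 100, 2800]);
translate([0, 100, 0]) cube([100, 2800, 2800]);
translate([6900, 100, 0]) cube([100, 2800, 2800]);


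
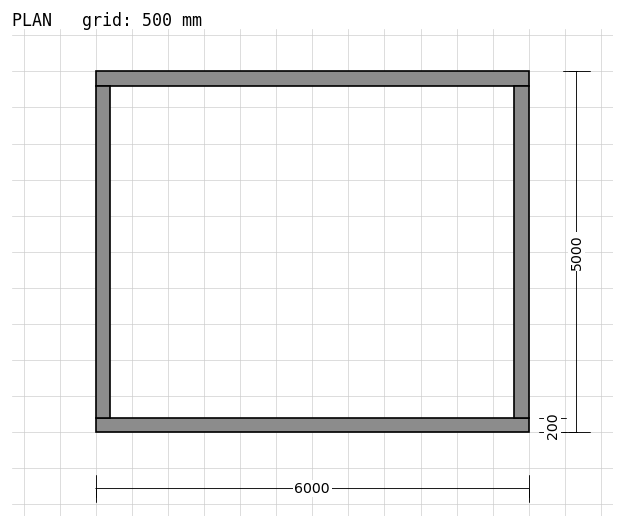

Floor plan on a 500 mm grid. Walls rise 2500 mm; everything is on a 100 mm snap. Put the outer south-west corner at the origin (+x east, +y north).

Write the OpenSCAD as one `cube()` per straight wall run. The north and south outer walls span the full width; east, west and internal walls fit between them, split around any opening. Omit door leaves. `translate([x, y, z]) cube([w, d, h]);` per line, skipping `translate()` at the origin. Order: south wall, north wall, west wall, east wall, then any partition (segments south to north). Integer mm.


cube([6000, 200, 2500]);
translate([0, 4800, 0]) cube([6000, 200, 2500]);
translate([0, 200, 0]) cube([200, 4600, 2500]);
translate([5800, 200, 0]) cube([200, 4600, 2500]);
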